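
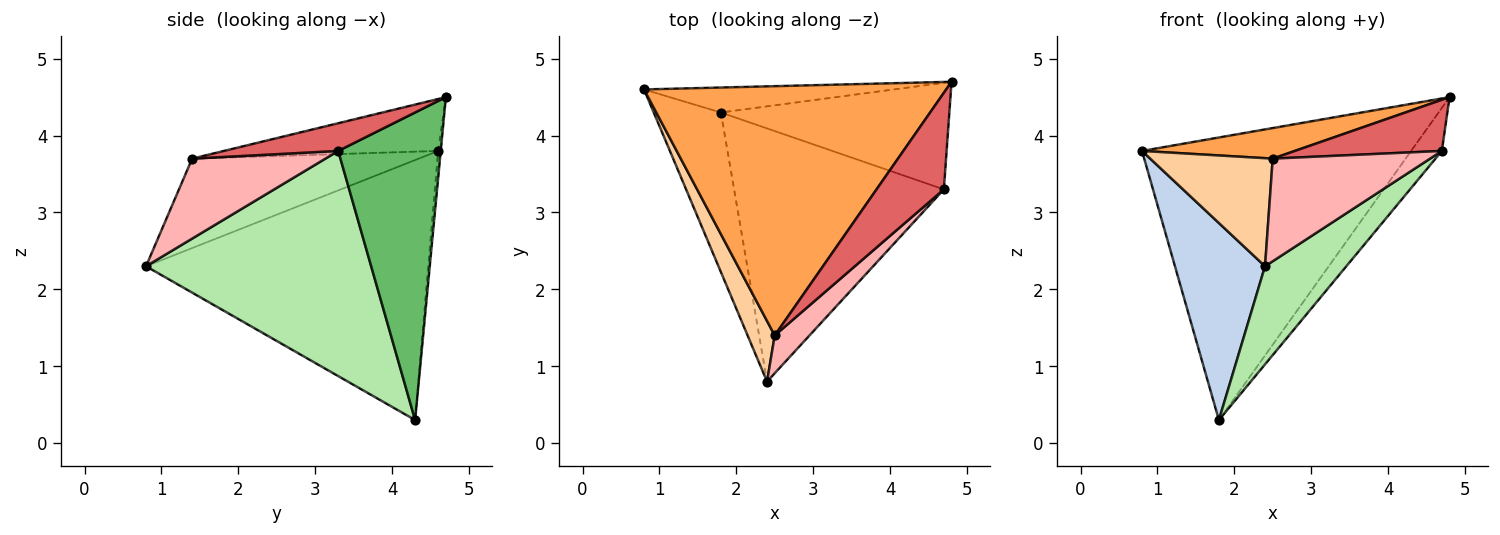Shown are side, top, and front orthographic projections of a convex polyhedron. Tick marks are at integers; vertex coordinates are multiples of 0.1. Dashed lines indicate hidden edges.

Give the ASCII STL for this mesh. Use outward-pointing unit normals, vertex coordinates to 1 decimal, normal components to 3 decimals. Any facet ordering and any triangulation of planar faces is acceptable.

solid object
 facet normal -0.009 0.996 -0.088
  outer loop
   vertex 1.8 4.3 0.3
   vertex 0.8 4.6 3.8
   vertex 4.8 4.7 4.5
  endloop
 endfacet
 facet normal -0.925 -0.295 -0.239
  outer loop
   vertex 1.8 4.3 0.3
   vertex 2.4 0.8 2.3
   vertex 0.8 4.6 3.8
  endloop
 endfacet
 facet normal -0.168 -0.120 0.978
  outer loop
   vertex 2.5 1.4 3.7
   vertex 4.8 4.7 4.5
   vertex 0.8 4.6 3.8
  endloop
 endfacet
 facet normal -0.850 -0.460 0.258
  outer loop
   vertex 2.5 1.4 3.7
   vertex 0.8 4.6 3.8
   vertex 2.4 0.8 2.3
  endloop
 endfacet
 facet normal 0.780 0.234 -0.580
  outer loop
   vertex 4.7 3.3 3.8
   vertex 1.8 4.3 0.3
   vertex 4.8 4.7 4.5
  endloop
 endfacet
 facet normal 0.707 -0.255 -0.659
  outer loop
   vertex 4.7 3.3 3.8
   vertex 2.4 0.8 2.3
   vertex 1.8 4.3 0.3
  endloop
 endfacet
 facet normal 0.342 -0.440 0.831
  outer loop
   vertex 4.7 3.3 3.8
   vertex 4.8 4.7 4.5
   vertex 2.5 1.4 3.7
  endloop
 endfacet
 facet normal 0.622 -0.735 0.270
  outer loop
   vertex 4.7 3.3 3.8
   vertex 2.5 1.4 3.7
   vertex 2.4 0.8 2.3
  endloop
 endfacet
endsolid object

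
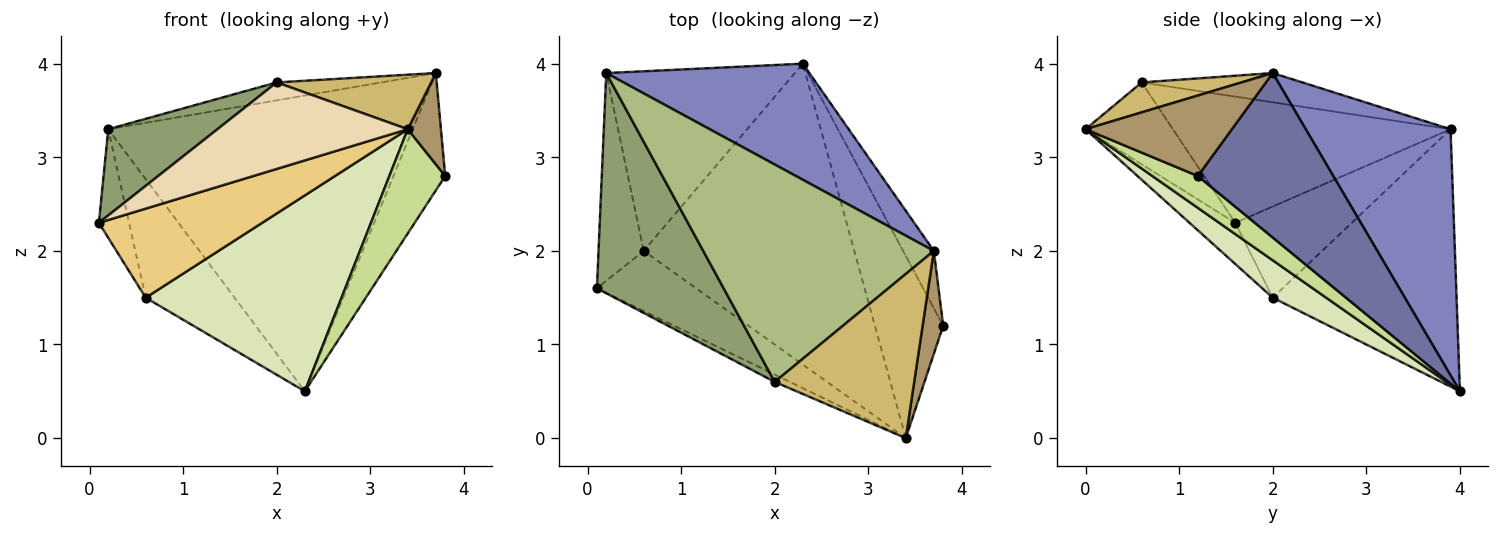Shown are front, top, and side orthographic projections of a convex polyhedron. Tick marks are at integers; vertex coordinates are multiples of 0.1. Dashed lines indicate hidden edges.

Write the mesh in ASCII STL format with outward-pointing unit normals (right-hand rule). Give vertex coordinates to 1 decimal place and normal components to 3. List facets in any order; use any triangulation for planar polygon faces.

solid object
 facet normal 0.920 0.352 -0.172
  outer loop
   vertex 3.7 2.0 3.9
   vertex 3.8 1.2 2.8
   vertex 2.3 4.0 0.5
  endloop
 endfacet
 facet normal 0.405 0.851 0.334
  outer loop
   vertex 0.2 3.9 3.3
   vertex 3.7 2.0 3.9
   vertex 2.3 4.0 0.5
  endloop
 endfacet
 facet normal -0.873 0.226 -0.433
  outer loop
   vertex 0.6 2.0 1.5
   vertex 0.1 1.6 2.3
   vertex 0.2 3.9 3.3
  endloop
 endfacet
 facet normal -0.751 0.363 -0.551
  outer loop
   vertex 0.6 2.0 1.5
   vertex 0.2 3.9 3.3
   vertex 2.3 4.0 0.5
  endloop
 endfacet
 facet normal -0.680 -0.267 0.683
  outer loop
   vertex 2.0 0.6 3.8
   vertex 0.2 3.9 3.3
   vertex 0.1 1.6 2.3
  endloop
 endfacet
 facet normal -0.125 0.081 0.989
  outer loop
   vertex 2.0 0.6 3.8
   vertex 3.7 2.0 3.9
   vertex 0.2 3.9 3.3
  endloop
 endfacet
 facet normal 0.375 -0.460 -0.805
  outer loop
   vertex 3.4 0.0 3.3
   vertex 2.3 4.0 0.5
   vertex 3.8 1.2 2.8
  endloop
 endfacet
 facet normal 0.147 -0.540 -0.829
  outer loop
   vertex 3.4 0.0 3.3
   vertex 0.6 2.0 1.5
   vertex 2.3 4.0 0.5
  endloop
 endfacet
 facet normal 0.946 -0.215 0.242
  outer loop
   vertex 3.4 0.0 3.3
   vertex 3.8 1.2 2.8
   vertex 3.7 2.0 3.9
  endloop
 endfacet
 facet normal 0.200 -0.309 0.930
  outer loop
   vertex 3.4 0.0 3.3
   vertex 3.7 2.0 3.9
   vertex 2.0 0.6 3.8
  endloop
 endfacet
 facet normal -0.226 -0.807 -0.545
  outer loop
   vertex 3.4 0.0 3.3
   vertex 0.1 1.6 2.3
   vertex 0.6 2.0 1.5
  endloop
 endfacet
 facet normal -0.416 -0.906 -0.077
  outer loop
   vertex 3.4 0.0 3.3
   vertex 2.0 0.6 3.8
   vertex 0.1 1.6 2.3
  endloop
 endfacet
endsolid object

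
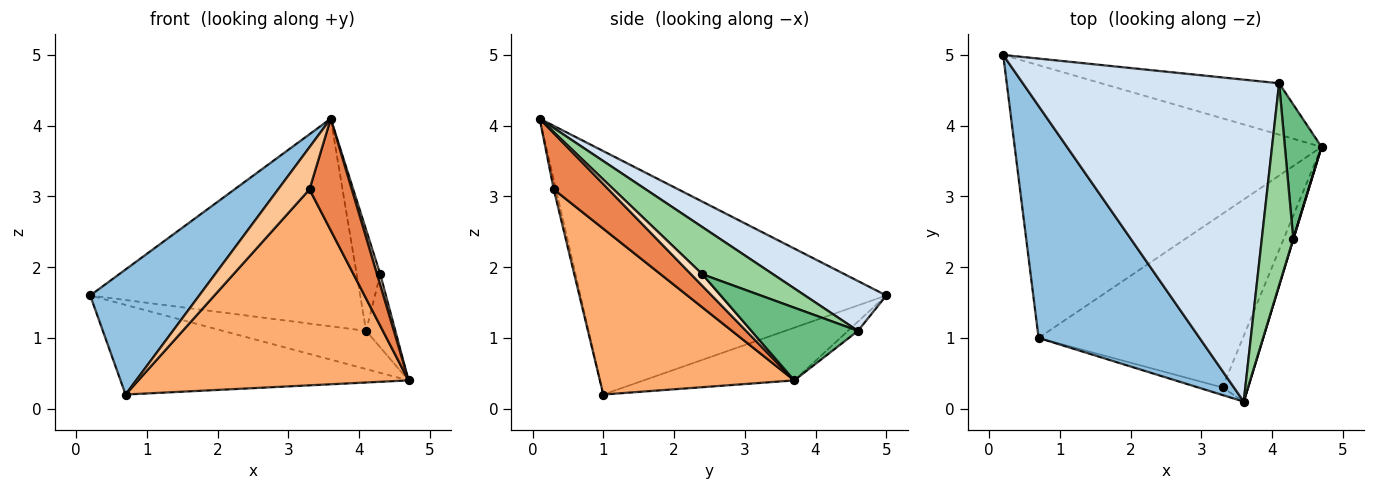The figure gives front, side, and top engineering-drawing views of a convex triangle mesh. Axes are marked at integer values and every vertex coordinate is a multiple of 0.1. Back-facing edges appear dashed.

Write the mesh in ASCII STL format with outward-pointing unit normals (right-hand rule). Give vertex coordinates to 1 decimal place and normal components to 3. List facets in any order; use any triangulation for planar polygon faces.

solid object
 facet normal -0.161 0.308 -0.938
  outer loop
   vertex 0.7 1.0 0.2
   vertex 0.2 5.0 1.6
   vertex 4.7 3.7 0.4
  endloop
 endfacet
 facet normal -0.800 -0.285 0.529
  outer loop
   vertex 0.7 1.0 0.2
   vertex 3.6 0.1 4.1
   vertex 0.2 5.0 1.6
  endloop
 endfacet
 facet normal -0.042 0.596 -0.802
  outer loop
   vertex 4.1 4.6 1.1
   vertex 4.7 3.7 0.4
   vertex 0.2 5.0 1.6
  endloop
 endfacet
 facet normal 0.161 0.535 0.829
  outer loop
   vertex 4.1 4.6 1.1
   vertex 0.2 5.0 1.6
   vertex 3.6 0.1 4.1
  endloop
 endfacet
 facet normal 0.745 -0.575 -0.338
  outer loop
   vertex 3.3 0.3 3.1
   vertex 4.7 3.7 0.4
   vertex 3.6 0.1 4.1
  endloop
 endfacet
 facet normal 0.474 -0.659 -0.584
  outer loop
   vertex 3.3 0.3 3.1
   vertex 0.7 1.0 0.2
   vertex 4.7 3.7 0.4
  endloop
 endfacet
 facet normal -0.068 -0.982 -0.176
  outer loop
   vertex 3.3 0.3 3.1
   vertex 3.6 0.1 4.1
   vertex 0.7 1.0 0.2
  endloop
 endfacet
 facet normal 0.961 -0.277 0.016
  outer loop
   vertex 4.3 2.4 1.9
   vertex 3.6 0.1 4.1
   vertex 4.7 3.7 0.4
  endloop
 endfacet
 facet normal 0.867 0.238 0.437
  outer loop
   vertex 4.3 2.4 1.9
   vertex 4.7 3.7 0.4
   vertex 4.1 4.6 1.1
  endloop
 endfacet
 facet normal 0.802 0.267 0.535
  outer loop
   vertex 4.3 2.4 1.9
   vertex 4.1 4.6 1.1
   vertex 3.6 0.1 4.1
  endloop
 endfacet
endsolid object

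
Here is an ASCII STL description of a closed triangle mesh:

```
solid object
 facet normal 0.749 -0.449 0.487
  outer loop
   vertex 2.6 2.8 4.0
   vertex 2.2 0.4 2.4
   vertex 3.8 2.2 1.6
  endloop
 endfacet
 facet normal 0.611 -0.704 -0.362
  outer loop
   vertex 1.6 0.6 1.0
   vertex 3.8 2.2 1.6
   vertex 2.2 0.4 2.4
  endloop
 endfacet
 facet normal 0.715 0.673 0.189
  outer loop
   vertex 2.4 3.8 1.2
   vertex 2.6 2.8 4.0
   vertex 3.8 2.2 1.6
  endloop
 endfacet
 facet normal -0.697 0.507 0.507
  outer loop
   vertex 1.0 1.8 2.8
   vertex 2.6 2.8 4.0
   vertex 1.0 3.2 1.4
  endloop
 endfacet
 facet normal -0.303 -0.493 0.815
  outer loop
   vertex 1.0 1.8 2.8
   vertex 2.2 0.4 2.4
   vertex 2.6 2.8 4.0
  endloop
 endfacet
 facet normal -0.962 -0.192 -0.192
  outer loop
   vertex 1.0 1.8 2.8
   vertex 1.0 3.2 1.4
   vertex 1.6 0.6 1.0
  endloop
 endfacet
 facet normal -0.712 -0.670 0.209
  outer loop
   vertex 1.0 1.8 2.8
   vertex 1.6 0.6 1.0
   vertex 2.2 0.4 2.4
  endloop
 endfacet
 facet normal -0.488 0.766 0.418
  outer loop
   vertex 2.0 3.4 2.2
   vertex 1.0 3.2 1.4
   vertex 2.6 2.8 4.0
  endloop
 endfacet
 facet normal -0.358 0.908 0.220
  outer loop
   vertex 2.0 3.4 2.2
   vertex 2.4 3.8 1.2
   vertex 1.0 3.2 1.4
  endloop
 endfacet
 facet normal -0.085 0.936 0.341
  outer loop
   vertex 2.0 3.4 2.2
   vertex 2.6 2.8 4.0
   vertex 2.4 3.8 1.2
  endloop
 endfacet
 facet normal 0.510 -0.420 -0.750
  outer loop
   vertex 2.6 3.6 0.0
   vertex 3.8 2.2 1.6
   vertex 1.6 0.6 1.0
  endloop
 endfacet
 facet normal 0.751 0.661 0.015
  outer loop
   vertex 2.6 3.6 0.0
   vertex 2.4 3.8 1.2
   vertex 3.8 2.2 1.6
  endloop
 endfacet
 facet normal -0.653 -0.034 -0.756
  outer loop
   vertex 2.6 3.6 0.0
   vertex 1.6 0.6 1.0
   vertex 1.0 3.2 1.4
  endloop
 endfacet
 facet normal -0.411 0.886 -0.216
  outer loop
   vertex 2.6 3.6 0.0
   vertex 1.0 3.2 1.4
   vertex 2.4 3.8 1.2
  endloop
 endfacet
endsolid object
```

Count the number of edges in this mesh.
21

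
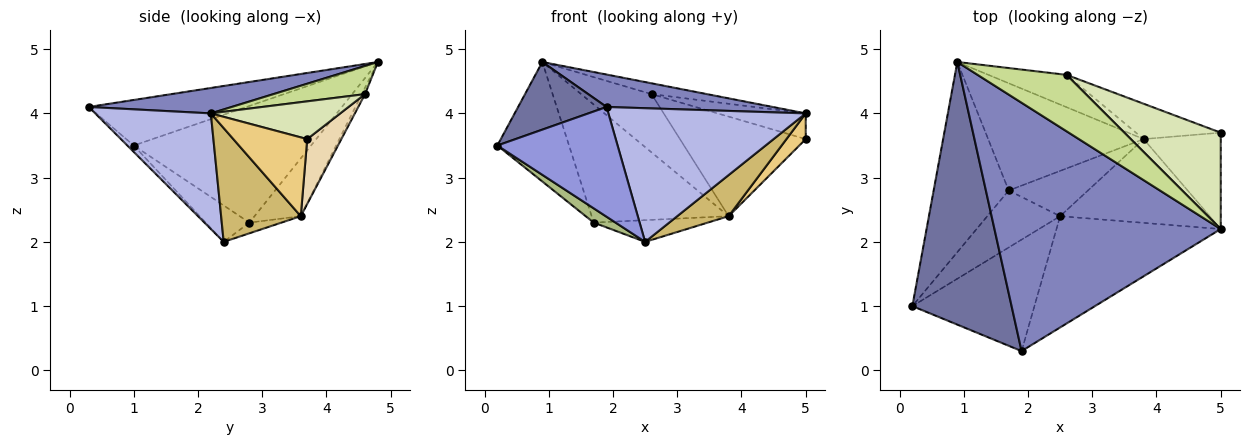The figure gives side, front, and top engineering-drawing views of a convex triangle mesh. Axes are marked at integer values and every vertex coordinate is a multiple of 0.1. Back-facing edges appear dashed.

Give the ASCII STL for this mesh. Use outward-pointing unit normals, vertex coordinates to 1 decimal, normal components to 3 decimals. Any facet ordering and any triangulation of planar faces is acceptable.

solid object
 facet normal -0.406 -0.228 0.885
  outer loop
   vertex 1.9 0.3 4.1
   vertex 0.9 4.8 4.8
   vertex 0.2 1.0 3.5
  endloop
 endfacet
 facet normal 0.111 -0.129 0.985
  outer loop
   vertex 1.9 0.3 4.1
   vertex 5.0 2.2 4.0
   vertex 0.9 4.8 4.8
  endloop
 endfacet
 facet normal -0.037 -0.701 -0.712
  outer loop
   vertex 1.9 0.3 4.1
   vertex 0.2 1.0 3.5
   vertex 2.5 2.4 2.0
  endloop
 endfacet
 facet normal 0.411 -0.701 -0.583
  outer loop
   vertex 1.9 0.3 4.1
   vertex 2.5 2.4 2.0
   vertex 5.0 2.2 4.0
  endloop
 endfacet
 facet normal -0.796 0.322 -0.512
  outer loop
   vertex 1.7 2.8 2.3
   vertex 0.2 1.0 3.5
   vertex 0.9 4.8 4.8
  endloop
 endfacet
 facet normal -0.436 -0.218 -0.873
  outer loop
   vertex 1.7 2.8 2.3
   vertex 2.5 2.4 2.0
   vertex 0.2 1.0 3.5
  endloop
 endfacet
 facet normal 0.297 0.180 0.938
  outer loop
   vertex 2.6 4.6 4.3
   vertex 0.9 4.8 4.8
   vertex 5.0 2.2 4.0
  endloop
 endfacet
 facet normal 0.354 0.241 0.904
  outer loop
   vertex 2.6 4.6 4.3
   vertex 5.0 2.2 4.0
   vertex 5.0 3.7 3.6
  endloop
 endfacet
 facet normal -0.121 0.429 -0.895
  outer loop
   vertex 3.8 3.6 2.4
   vertex 2.5 2.4 2.0
   vertex 1.7 2.8 2.3
  endloop
 endfacet
 facet normal 0.564 -0.364 -0.741
  outer loop
   vertex 3.8 3.6 2.4
   vertex 5.0 2.2 4.0
   vertex 2.5 2.4 2.0
  endloop
 endfacet
 facet normal 0.703 -0.183 -0.687
  outer loop
   vertex 3.8 3.6 2.4
   vertex 5.0 3.7 3.6
   vertex 5.0 2.2 4.0
  endloop
 endfacet
 facet normal 0.248 0.913 -0.324
  outer loop
   vertex 3.8 3.6 2.4
   vertex 2.6 4.6 4.3
   vertex 5.0 3.7 3.6
  endloop
 endfacet
 facet normal -0.243 0.718 -0.652
  outer loop
   vertex 3.8 3.6 2.4
   vertex 1.7 2.8 2.3
   vertex 0.9 4.8 4.8
  endloop
 endfacet
 facet normal -0.040 0.874 -0.485
  outer loop
   vertex 3.8 3.6 2.4
   vertex 0.9 4.8 4.8
   vertex 2.6 4.6 4.3
  endloop
 endfacet
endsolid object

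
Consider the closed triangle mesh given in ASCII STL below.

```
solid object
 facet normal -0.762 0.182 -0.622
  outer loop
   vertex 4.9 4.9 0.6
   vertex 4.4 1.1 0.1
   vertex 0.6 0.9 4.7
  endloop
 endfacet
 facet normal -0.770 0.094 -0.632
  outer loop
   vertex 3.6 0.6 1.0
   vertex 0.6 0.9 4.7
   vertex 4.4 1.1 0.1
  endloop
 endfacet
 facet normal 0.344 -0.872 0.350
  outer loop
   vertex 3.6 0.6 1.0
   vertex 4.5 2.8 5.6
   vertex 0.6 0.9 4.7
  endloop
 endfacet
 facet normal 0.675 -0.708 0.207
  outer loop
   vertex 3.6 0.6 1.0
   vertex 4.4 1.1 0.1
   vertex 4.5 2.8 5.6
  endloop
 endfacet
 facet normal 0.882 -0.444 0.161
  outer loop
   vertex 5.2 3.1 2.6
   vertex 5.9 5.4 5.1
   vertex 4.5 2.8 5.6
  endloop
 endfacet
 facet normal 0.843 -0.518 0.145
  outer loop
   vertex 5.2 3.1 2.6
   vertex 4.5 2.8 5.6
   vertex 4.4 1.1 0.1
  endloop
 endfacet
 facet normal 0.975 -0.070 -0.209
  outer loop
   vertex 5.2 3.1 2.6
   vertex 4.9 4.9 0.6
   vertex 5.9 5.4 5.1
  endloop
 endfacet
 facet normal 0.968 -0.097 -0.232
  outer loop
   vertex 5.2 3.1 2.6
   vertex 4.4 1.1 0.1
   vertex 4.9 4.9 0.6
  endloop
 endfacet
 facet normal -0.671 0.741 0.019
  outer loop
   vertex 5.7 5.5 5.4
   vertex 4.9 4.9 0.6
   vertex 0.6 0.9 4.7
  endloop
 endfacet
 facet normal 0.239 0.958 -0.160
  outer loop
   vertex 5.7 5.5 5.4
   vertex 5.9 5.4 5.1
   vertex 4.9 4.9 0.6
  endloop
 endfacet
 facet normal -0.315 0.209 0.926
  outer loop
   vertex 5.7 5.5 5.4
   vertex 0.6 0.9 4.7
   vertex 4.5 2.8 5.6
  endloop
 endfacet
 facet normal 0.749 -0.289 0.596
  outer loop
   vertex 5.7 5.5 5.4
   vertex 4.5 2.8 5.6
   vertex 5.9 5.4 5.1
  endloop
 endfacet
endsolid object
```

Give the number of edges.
18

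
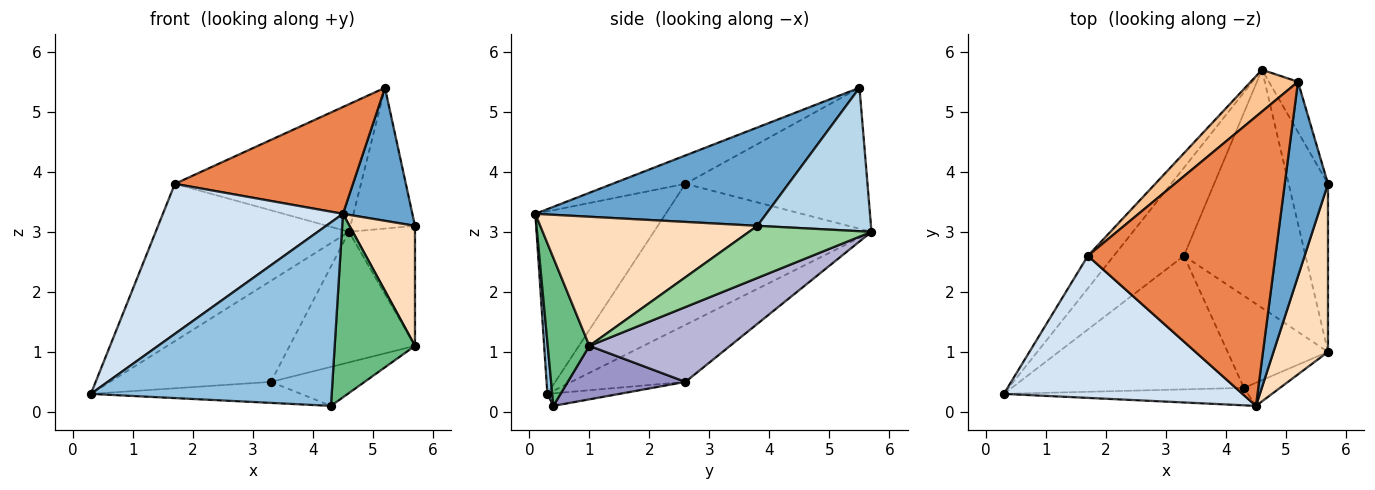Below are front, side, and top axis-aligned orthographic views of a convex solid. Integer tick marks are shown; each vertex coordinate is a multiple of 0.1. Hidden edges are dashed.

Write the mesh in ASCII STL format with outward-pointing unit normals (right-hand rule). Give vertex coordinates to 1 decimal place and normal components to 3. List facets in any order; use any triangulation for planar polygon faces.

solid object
 facet normal 0.883 -0.265 0.388
  outer loop
   vertex 5.2 5.5 5.4
   vertex 4.5 0.1 3.3
   vertex 5.7 3.8 3.1
  endloop
 endfacet
 facet normal 0.020 -0.995 -0.095
  outer loop
   vertex 4.3 0.4 0.1
   vertex 4.5 0.1 3.3
   vertex 0.3 0.3 0.3
  endloop
 endfacet
 facet normal 0.856 0.487 -0.174
  outer loop
   vertex 4.6 5.7 3.0
   vertex 5.2 5.5 5.4
   vertex 5.7 3.8 3.1
  endloop
 endfacet
 facet normal -0.465 -0.643 0.609
  outer loop
   vertex 1.7 2.6 3.8
   vertex 0.3 0.3 0.3
   vertex 4.5 0.1 3.3
  endloop
 endfacet
 facet normal -0.140 -0.343 0.929
  outer loop
   vertex 1.7 2.6 3.8
   vertex 4.5 0.1 3.3
   vertex 5.2 5.5 5.4
  endloop
 endfacet
 facet normal -0.741 0.658 -0.136
  outer loop
   vertex 1.7 2.6 3.8
   vertex 4.6 5.7 3.0
   vertex 0.3 0.3 0.3
  endloop
 endfacet
 facet normal -0.681 0.696 0.228
  outer loop
   vertex 1.7 2.6 3.8
   vertex 5.2 5.5 5.4
   vertex 4.6 5.7 3.0
  endloop
 endfacet
 facet normal 0.888 -0.268 0.375
  outer loop
   vertex 5.7 1.0 1.1
   vertex 5.7 3.8 3.1
   vertex 4.5 0.1 3.3
  endloop
 endfacet
 facet normal 0.458 -0.882 -0.111
  outer loop
   vertex 5.7 1.0 1.1
   vertex 4.5 0.1 3.3
   vertex 4.3 0.4 0.1
  endloop
 endfacet
 facet normal 0.733 0.395 -0.553
  outer loop
   vertex 5.7 1.0 1.1
   vertex 4.6 5.7 3.0
   vertex 5.7 3.8 3.1
  endloop
 endfacet
 facet normal -0.053 0.155 -0.986
  outer loop
   vertex 3.3 2.6 0.5
   vertex 4.3 0.4 0.1
   vertex 0.3 0.3 0.3
  endloop
 endfacet
 facet normal -0.471 0.665 -0.580
  outer loop
   vertex 3.3 2.6 0.5
   vertex 0.3 0.3 0.3
   vertex 4.6 5.7 3.0
  endloop
 endfacet
 facet normal 0.440 0.350 -0.827
  outer loop
   vertex 3.3 2.6 0.5
   vertex 5.7 1.0 1.1
   vertex 4.3 0.4 0.1
  endloop
 endfacet
 facet normal 0.475 0.423 -0.772
  outer loop
   vertex 3.3 2.6 0.5
   vertex 4.6 5.7 3.0
   vertex 5.7 1.0 1.1
  endloop
 endfacet
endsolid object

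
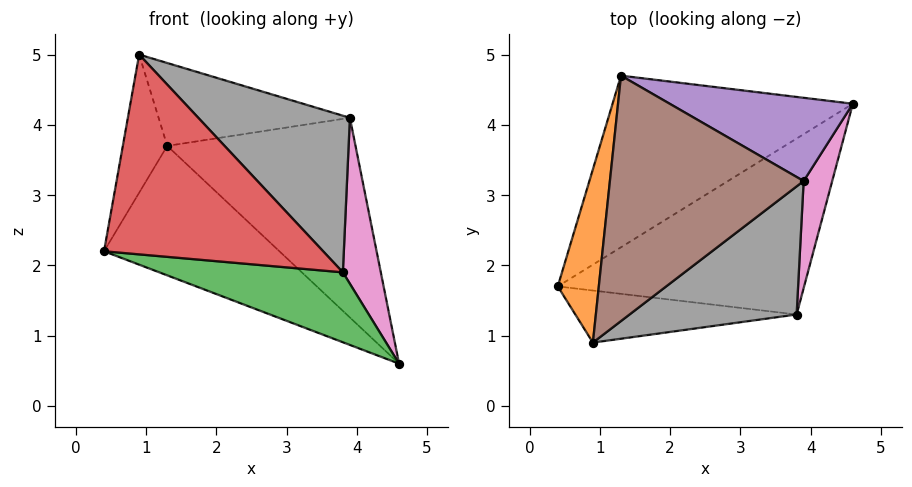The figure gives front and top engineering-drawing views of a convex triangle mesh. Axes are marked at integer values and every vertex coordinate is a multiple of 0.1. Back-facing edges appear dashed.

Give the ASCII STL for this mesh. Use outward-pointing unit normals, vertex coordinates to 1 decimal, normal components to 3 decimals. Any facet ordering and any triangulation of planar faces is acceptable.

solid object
 facet normal -0.561 0.499 -0.661
  outer loop
   vertex 1.3 4.7 3.7
   vertex 4.6 4.3 0.6
   vertex 0.4 1.7 2.2
  endloop
 endfacet
 facet normal -0.959 0.177 0.222
  outer loop
   vertex 0.9 0.9 5.0
   vertex 1.3 4.7 3.7
   vertex 0.4 1.7 2.2
  endloop
 endfacet
 facet normal -0.124 -0.366 -0.922
  outer loop
   vertex 3.8 1.3 1.9
   vertex 0.4 1.7 2.2
   vertex 4.6 4.3 0.6
  endloop
 endfacet
 facet normal -0.135 -0.959 -0.250
  outer loop
   vertex 3.8 1.3 1.9
   vertex 0.9 0.9 5.0
   vertex 0.4 1.7 2.2
  endloop
 endfacet
 facet normal 0.428 0.834 0.348
  outer loop
   vertex 3.9 3.2 4.1
   vertex 4.6 4.3 0.6
   vertex 1.3 4.7 3.7
  endloop
 endfacet
 facet normal 0.039 0.320 0.947
  outer loop
   vertex 3.9 3.2 4.1
   vertex 1.3 4.7 3.7
   vertex 0.9 0.9 5.0
  endloop
 endfacet
 facet normal 0.971 -0.202 0.131
  outer loop
   vertex 3.9 3.2 4.1
   vertex 3.8 1.3 1.9
   vertex 4.6 4.3 0.6
  endloop
 endfacet
 facet normal 0.617 -0.609 0.498
  outer loop
   vertex 3.9 3.2 4.1
   vertex 0.9 0.9 5.0
   vertex 3.8 1.3 1.9
  endloop
 endfacet
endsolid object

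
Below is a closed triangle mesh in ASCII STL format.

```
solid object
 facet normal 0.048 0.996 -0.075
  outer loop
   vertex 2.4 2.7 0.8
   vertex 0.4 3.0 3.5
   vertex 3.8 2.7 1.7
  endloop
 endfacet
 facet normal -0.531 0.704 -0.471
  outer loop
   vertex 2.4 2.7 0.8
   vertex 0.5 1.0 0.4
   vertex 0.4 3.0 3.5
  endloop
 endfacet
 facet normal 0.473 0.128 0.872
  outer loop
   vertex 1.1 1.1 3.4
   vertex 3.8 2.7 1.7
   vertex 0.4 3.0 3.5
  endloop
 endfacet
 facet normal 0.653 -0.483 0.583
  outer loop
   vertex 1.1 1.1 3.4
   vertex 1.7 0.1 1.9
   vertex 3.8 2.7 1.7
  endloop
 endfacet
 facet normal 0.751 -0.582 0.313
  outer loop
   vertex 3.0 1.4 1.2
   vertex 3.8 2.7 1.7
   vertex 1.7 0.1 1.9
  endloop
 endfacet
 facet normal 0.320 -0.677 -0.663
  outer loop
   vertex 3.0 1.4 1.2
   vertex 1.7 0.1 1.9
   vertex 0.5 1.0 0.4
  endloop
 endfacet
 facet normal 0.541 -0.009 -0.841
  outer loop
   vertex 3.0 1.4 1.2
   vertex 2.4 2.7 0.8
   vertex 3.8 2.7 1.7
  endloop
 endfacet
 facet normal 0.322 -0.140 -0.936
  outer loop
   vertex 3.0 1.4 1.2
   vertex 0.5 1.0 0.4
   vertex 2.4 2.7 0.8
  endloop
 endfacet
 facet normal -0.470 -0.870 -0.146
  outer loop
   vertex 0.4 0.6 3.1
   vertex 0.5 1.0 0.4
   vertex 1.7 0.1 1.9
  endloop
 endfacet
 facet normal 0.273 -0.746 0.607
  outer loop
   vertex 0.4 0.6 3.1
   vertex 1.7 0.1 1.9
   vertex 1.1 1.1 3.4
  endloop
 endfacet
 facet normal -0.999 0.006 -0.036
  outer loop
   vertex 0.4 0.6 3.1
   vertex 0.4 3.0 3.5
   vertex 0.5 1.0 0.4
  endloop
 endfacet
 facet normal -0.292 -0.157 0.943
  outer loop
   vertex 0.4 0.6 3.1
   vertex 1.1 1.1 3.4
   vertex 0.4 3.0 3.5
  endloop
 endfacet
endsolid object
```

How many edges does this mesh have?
18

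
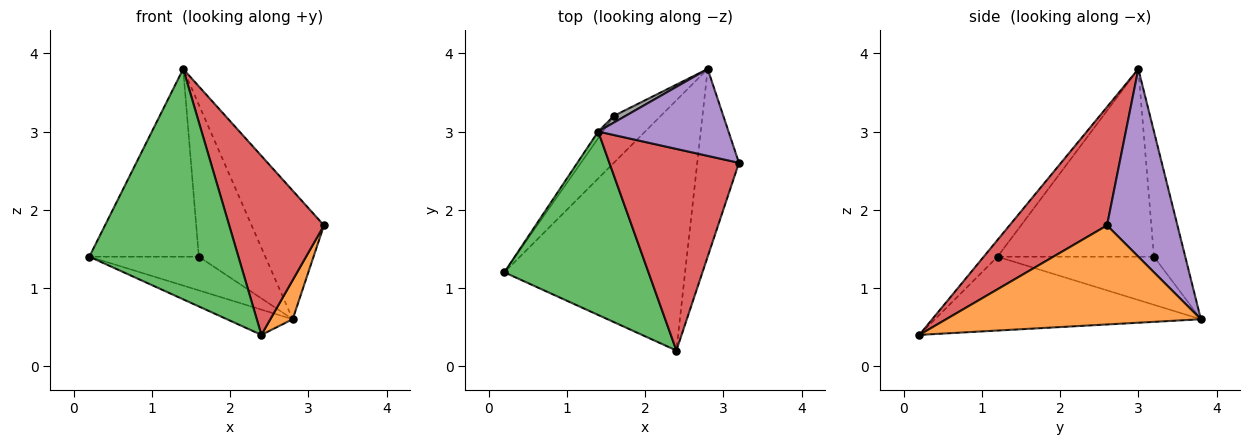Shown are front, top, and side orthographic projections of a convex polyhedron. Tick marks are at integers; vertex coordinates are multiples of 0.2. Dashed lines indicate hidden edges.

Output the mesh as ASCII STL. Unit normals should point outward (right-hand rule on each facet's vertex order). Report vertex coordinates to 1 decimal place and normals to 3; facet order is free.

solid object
 facet normal -0.377 0.093 -0.922
  outer loop
   vertex 2.8 3.8 0.6
   vertex 2.4 0.2 0.4
   vertex 0.2 1.2 1.4
  endloop
 endfacet
 facet normal 0.919 -0.081 -0.387
  outer loop
   vertex 2.8 3.8 0.6
   vertex 3.2 2.6 1.8
   vertex 2.4 0.2 0.4
  endloop
 endfacet
 facet normal -0.072 -0.780 0.621
  outer loop
   vertex 1.4 3.0 3.8
   vertex 0.2 1.2 1.4
   vertex 2.4 0.2 0.4
  endloop
 endfacet
 facet normal 0.564 -0.548 0.617
  outer loop
   vertex 1.4 3.0 3.8
   vertex 2.4 0.2 0.4
   vertex 3.2 2.6 1.8
  endloop
 endfacet
 facet normal 0.628 0.645 0.436
  outer loop
   vertex 1.4 3.0 3.8
   vertex 3.2 2.6 1.8
   vertex 2.8 3.8 0.6
  endloop
 endfacet
 facet normal -0.640 0.448 -0.624
  outer loop
   vertex 1.6 3.2 1.4
   vertex 2.8 3.8 0.6
   vertex 0.2 1.2 1.4
  endloop
 endfacet
 facet normal -0.819 0.573 -0.020
  outer loop
   vertex 1.6 3.2 1.4
   vertex 0.2 1.2 1.4
   vertex 1.4 3.0 3.8
  endloop
 endfacet
 facet normal -0.425 0.904 0.040
  outer loop
   vertex 1.6 3.2 1.4
   vertex 1.4 3.0 3.8
   vertex 2.8 3.8 0.6
  endloop
 endfacet
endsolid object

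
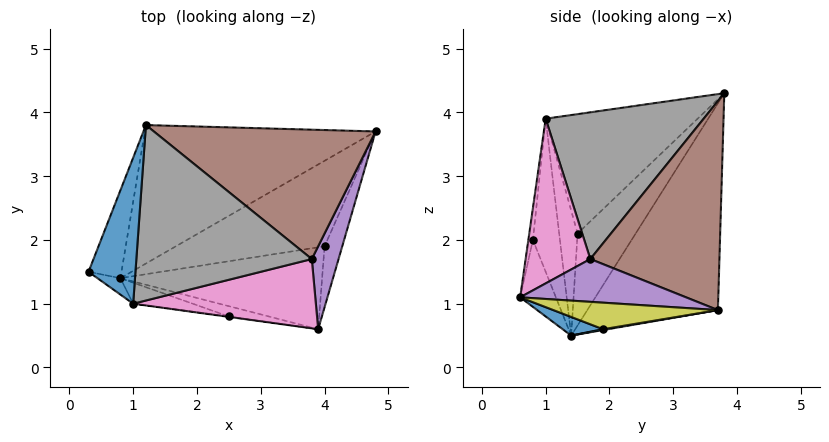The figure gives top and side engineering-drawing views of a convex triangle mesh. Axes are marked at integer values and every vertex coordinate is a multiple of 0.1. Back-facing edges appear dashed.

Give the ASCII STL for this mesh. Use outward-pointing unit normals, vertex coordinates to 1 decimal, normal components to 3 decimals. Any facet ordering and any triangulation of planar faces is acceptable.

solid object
 facet normal -0.931 0.014 0.366
  outer loop
   vertex 1.0 1.0 3.9
   vertex 1.2 3.8 4.3
   vertex 0.3 1.5 2.1
  endloop
 endfacet
 facet normal -0.774 0.569 -0.278
  outer loop
   vertex 0.8 1.4 0.5
   vertex 0.3 1.5 2.1
   vertex 1.2 3.8 4.3
  endloop
 endfacet
 facet normal -0.409 0.790 -0.456
  outer loop
   vertex 0.8 1.4 0.5
   vertex 1.2 3.8 4.3
   vertex 4.8 3.7 0.9
  endloop
 endfacet
 facet normal -0.435 -0.897 -0.080
  outer loop
   vertex 0.8 1.4 0.5
   vertex 1.0 1.0 3.9
   vertex 0.3 1.5 2.1
  endloop
 endfacet
 facet normal 0.830 -0.207 0.518
  outer loop
   vertex 3.8 1.7 1.7
   vertex 3.9 0.6 1.1
   vertex 4.8 3.7 0.9
  endloop
 endfacet
 facet normal 0.685 -0.052 0.727
  outer loop
   vertex 3.8 1.7 1.7
   vertex 4.8 3.7 0.9
   vertex 1.2 3.8 4.3
  endloop
 endfacet
 facet normal 0.633 -0.325 0.702
  outer loop
   vertex 3.8 1.7 1.7
   vertex 1.0 1.0 3.9
   vertex 3.9 0.6 1.1
  endloop
 endfacet
 facet normal 0.634 -0.154 0.758
  outer loop
   vertex 3.8 1.7 1.7
   vertex 1.2 3.8 4.3
   vertex 1.0 1.0 3.9
  endloop
 endfacet
 facet normal 0.802 -0.267 -0.535
  outer loop
   vertex 4.0 1.9 0.6
   vertex 4.8 3.7 0.9
   vertex 3.9 0.6 1.1
  endloop
 endfacet
 facet normal 0.006 0.162 -0.987
  outer loop
   vertex 4.0 1.9 0.6
   vertex 0.8 1.4 0.5
   vertex 4.8 3.7 0.9
  endloop
 endfacet
 facet normal 0.086 -0.363 -0.928
  outer loop
   vertex 4.0 1.9 0.6
   vertex 3.9 0.6 1.1
   vertex 0.8 1.4 0.5
  endloop
 endfacet
 facet normal -0.151 -0.988 -0.015
  outer loop
   vertex 2.5 0.8 2.0
   vertex 3.9 0.6 1.1
   vertex 1.0 1.0 3.9
  endloop
 endfacet
 facet normal -0.223 -0.966 -0.133
  outer loop
   vertex 2.5 0.8 2.0
   vertex 0.8 1.4 0.5
   vertex 3.9 0.6 1.1
  endloop
 endfacet
 facet normal -0.253 -0.962 -0.098
  outer loop
   vertex 2.5 0.8 2.0
   vertex 1.0 1.0 3.9
   vertex 0.8 1.4 0.5
  endloop
 endfacet
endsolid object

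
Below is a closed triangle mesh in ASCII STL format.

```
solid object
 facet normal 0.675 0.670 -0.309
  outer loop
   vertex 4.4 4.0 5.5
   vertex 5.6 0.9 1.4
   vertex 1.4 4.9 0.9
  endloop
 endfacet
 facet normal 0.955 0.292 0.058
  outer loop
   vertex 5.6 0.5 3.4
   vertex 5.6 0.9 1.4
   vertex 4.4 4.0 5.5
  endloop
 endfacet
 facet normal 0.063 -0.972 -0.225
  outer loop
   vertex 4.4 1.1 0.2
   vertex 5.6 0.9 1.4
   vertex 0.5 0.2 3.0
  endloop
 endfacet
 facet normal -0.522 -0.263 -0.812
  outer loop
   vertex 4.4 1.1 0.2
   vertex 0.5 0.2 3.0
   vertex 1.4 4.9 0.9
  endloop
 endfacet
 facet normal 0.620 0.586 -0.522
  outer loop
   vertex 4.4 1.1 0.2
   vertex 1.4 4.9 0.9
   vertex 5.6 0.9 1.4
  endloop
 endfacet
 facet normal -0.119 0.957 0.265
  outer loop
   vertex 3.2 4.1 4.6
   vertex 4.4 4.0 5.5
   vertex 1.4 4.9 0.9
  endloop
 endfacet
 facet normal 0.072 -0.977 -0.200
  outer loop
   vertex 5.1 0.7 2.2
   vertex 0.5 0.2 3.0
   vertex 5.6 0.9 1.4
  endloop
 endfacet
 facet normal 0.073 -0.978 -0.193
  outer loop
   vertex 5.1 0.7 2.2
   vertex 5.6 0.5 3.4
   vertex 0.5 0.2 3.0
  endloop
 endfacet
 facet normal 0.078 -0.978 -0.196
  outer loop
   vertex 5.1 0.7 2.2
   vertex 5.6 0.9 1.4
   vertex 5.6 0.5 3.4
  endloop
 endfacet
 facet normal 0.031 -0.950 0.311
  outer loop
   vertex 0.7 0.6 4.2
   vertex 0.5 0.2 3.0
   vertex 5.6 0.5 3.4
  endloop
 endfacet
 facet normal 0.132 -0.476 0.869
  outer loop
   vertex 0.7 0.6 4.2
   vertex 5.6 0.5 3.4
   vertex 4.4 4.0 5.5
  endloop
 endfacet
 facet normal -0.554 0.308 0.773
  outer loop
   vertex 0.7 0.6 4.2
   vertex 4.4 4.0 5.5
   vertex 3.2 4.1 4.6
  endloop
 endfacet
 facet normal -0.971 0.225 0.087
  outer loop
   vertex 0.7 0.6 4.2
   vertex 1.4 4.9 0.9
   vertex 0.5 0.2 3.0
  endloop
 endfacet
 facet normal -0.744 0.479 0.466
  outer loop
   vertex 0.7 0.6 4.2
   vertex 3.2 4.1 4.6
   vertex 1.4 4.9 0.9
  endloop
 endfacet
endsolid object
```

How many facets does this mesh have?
14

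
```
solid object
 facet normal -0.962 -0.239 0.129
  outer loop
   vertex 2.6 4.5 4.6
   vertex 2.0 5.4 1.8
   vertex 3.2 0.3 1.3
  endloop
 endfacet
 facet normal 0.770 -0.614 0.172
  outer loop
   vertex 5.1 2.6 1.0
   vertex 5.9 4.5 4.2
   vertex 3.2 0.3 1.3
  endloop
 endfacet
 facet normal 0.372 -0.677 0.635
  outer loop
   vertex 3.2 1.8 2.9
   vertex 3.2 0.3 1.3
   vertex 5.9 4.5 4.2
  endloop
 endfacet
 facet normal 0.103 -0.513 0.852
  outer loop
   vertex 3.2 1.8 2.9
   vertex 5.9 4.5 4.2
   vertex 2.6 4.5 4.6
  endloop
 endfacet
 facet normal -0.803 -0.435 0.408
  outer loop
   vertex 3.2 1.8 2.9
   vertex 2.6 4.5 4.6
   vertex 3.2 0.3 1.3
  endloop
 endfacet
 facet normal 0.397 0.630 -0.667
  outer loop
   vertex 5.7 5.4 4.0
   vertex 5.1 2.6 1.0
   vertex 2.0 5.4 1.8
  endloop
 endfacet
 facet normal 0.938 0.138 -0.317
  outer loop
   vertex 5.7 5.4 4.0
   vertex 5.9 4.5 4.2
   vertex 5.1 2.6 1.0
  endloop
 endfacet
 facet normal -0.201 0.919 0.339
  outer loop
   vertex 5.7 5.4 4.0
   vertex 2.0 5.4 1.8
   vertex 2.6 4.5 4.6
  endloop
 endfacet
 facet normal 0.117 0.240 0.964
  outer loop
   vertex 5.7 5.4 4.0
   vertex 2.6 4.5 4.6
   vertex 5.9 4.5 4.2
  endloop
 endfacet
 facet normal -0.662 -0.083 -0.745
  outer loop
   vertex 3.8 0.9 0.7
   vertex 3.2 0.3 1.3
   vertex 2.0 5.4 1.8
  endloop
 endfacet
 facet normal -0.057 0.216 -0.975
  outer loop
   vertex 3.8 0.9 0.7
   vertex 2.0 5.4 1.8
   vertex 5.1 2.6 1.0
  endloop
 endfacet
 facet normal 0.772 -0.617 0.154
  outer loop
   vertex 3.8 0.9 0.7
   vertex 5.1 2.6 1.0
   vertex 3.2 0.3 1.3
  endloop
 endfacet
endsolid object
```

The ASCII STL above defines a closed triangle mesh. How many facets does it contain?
12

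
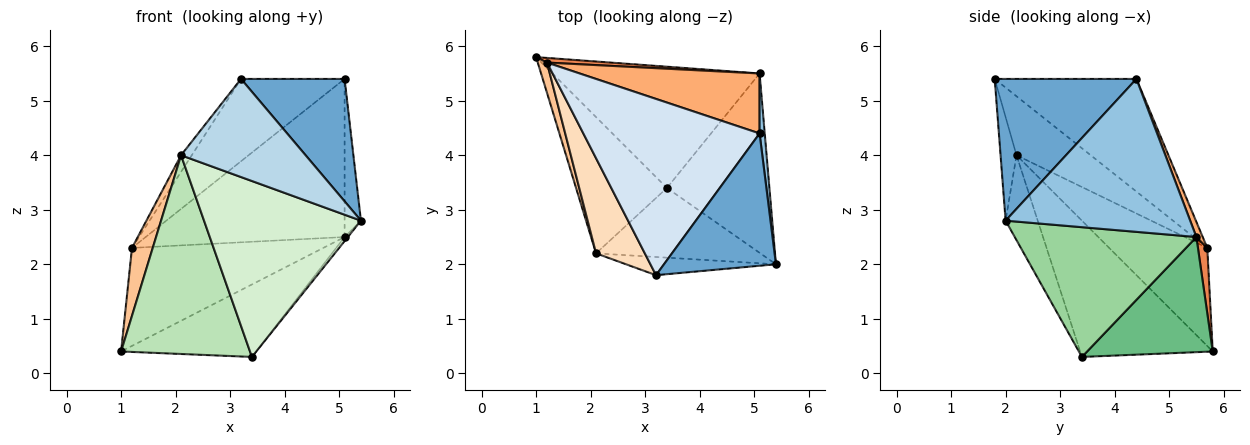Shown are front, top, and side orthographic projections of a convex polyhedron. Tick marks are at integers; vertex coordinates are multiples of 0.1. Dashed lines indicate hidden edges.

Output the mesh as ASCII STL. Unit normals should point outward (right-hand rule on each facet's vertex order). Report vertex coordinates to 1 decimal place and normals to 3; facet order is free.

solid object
 facet normal 0.681 -0.497 0.538
  outer loop
   vertex 3.2 1.8 5.4
   vertex 5.4 2.0 2.8
   vertex 5.1 4.4 5.4
  endloop
 endfacet
 facet normal 0.996 0.088 0.033
  outer loop
   vertex 5.1 5.5 2.5
   vertex 5.1 4.4 5.4
   vertex 5.4 2.0 2.8
  endloop
 endfacet
 facet normal -0.125 -0.976 -0.181
  outer loop
   vertex 2.1 2.2 4.0
   vertex 5.4 2.0 2.8
   vertex 3.2 1.8 5.4
  endloop
 endfacet
 facet normal -0.501 0.366 0.784
  outer loop
   vertex 1.2 5.7 2.3
   vertex 3.2 1.8 5.4
   vertex 5.1 4.4 5.4
  endloop
 endfacet
 facet normal 0.049 0.998 0.047
  outer loop
   vertex 1.2 5.7 2.3
   vertex 5.1 5.5 2.5
   vertex 1.0 5.8 0.4
  endloop
 endfacet
 facet normal 0.030 0.935 0.354
  outer loop
   vertex 1.2 5.7 2.3
   vertex 5.1 4.4 5.4
   vertex 5.1 5.5 2.5
  endloop
 endfacet
 facet normal -0.974 -0.206 0.092
  outer loop
   vertex 1.2 5.7 2.3
   vertex 1.0 5.8 0.4
   vertex 2.1 2.2 4.0
  endloop
 endfacet
 facet normal -0.766 0.111 0.633
  outer loop
   vertex 1.2 5.7 2.3
   vertex 2.1 2.2 4.0
   vertex 3.2 1.8 5.4
  endloop
 endfacet
 facet normal 0.431 0.463 -0.775
  outer loop
   vertex 3.4 3.4 0.3
   vertex 1.0 5.8 0.4
   vertex 5.1 5.5 2.5
  endloop
 endfacet
 facet normal 0.785 0.014 -0.620
  outer loop
   vertex 3.4 3.4 0.3
   vertex 5.1 5.5 2.5
   vertex 5.4 2.0 2.8
  endloop
 endfacet
 facet normal -0.647 -0.629 -0.431
  outer loop
   vertex 3.4 3.4 0.3
   vertex 2.1 2.2 4.0
   vertex 1.0 5.8 0.4
  endloop
 endfacet
 facet normal -0.187 -0.913 -0.362
  outer loop
   vertex 3.4 3.4 0.3
   vertex 5.4 2.0 2.8
   vertex 2.1 2.2 4.0
  endloop
 endfacet
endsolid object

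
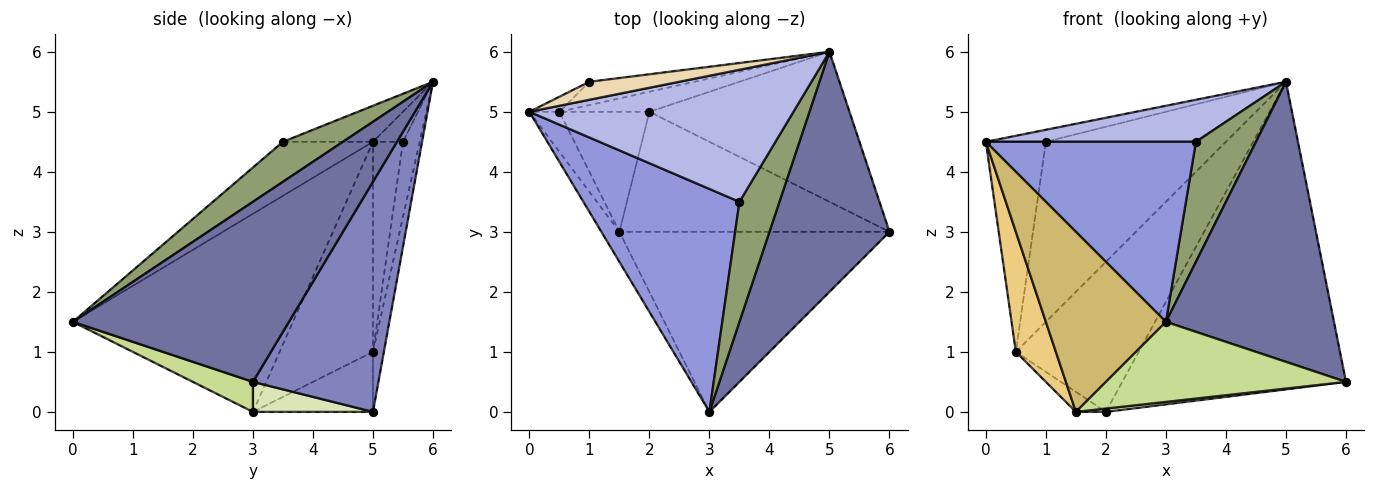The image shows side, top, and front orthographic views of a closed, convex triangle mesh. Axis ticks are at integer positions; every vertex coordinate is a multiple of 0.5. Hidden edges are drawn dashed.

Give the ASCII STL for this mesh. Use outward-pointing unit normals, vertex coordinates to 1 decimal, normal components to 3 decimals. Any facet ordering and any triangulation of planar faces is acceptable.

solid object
 facet normal 0.699 -0.543 0.466
  outer loop
   vertex 5.0 6.0 5.5
   vertex 3.0 0.0 1.5
   vertex 6.0 3.0 0.5
  endloop
 endfacet
 facet normal 0.450 0.803 -0.391
  outer loop
   vertex 2.0 5.0 0.0
   vertex 5.0 6.0 5.5
   vertex 6.0 3.0 0.5
  endloop
 endfacet
 facet normal -0.260 -0.607 0.751
  outer loop
   vertex 3.5 3.5 4.5
   vertex 0.0 5.0 4.5
   vertex 3.0 0.0 1.5
  endloop
 endfacet
 facet normal -0.129 -0.301 0.945
  outer loop
   vertex 3.5 3.5 4.5
   vertex 5.0 6.0 5.5
   vertex 0.0 5.0 4.5
  endloop
 endfacet
 facet normal 0.577 -0.577 0.577
  outer loop
   vertex 3.5 3.5 4.5
   vertex 3.0 0.0 1.5
   vertex 5.0 6.0 5.5
  endloop
 endfacet
 facet normal -0.088 0.987 -0.132
  outer loop
   vertex 0.5 5.0 1.0
   vertex 5.0 6.0 5.5
   vertex 2.0 5.0 0.0
  endloop
 endfacet
 facet normal 0.101 -0.404 -0.909
  outer loop
   vertex 1.5 3.0 0.0
   vertex 6.0 3.0 0.5
   vertex 3.0 0.0 1.5
  endloop
 endfacet
 facet normal 0.110 -0.028 -0.994
  outer loop
   vertex 1.5 3.0 0.0
   vertex 2.0 5.0 0.0
   vertex 6.0 3.0 0.5
  endloop
 endfacet
 facet normal -0.549 0.137 -0.824
  outer loop
   vertex 1.5 3.0 0.0
   vertex 0.5 5.0 1.0
   vertex 2.0 5.0 0.0
  endloop
 endfacet
 facet normal -0.875 -0.477 -0.080
  outer loop
   vertex 1.5 3.0 0.0
   vertex 3.0 0.0 1.5
   vertex 0.0 5.0 4.5
  endloop
 endfacet
 facet normal -0.911 -0.391 -0.130
  outer loop
   vertex 1.5 3.0 0.0
   vertex 0.0 5.0 4.5
   vertex 0.5 5.0 1.0
  endloop
 endfacet
 facet normal -0.267 0.535 0.802
  outer loop
   vertex 1.0 5.5 4.5
   vertex 0.0 5.0 4.5
   vertex 5.0 6.0 5.5
  endloop
 endfacet
 facet normal -0.446 0.893 -0.064
  outer loop
   vertex 1.0 5.5 4.5
   vertex 0.5 5.0 1.0
   vertex 0.0 5.0 4.5
  endloop
 endfacet
 facet normal -0.091 0.988 -0.128
  outer loop
   vertex 1.0 5.5 4.5
   vertex 5.0 6.0 5.5
   vertex 0.5 5.0 1.0
  endloop
 endfacet
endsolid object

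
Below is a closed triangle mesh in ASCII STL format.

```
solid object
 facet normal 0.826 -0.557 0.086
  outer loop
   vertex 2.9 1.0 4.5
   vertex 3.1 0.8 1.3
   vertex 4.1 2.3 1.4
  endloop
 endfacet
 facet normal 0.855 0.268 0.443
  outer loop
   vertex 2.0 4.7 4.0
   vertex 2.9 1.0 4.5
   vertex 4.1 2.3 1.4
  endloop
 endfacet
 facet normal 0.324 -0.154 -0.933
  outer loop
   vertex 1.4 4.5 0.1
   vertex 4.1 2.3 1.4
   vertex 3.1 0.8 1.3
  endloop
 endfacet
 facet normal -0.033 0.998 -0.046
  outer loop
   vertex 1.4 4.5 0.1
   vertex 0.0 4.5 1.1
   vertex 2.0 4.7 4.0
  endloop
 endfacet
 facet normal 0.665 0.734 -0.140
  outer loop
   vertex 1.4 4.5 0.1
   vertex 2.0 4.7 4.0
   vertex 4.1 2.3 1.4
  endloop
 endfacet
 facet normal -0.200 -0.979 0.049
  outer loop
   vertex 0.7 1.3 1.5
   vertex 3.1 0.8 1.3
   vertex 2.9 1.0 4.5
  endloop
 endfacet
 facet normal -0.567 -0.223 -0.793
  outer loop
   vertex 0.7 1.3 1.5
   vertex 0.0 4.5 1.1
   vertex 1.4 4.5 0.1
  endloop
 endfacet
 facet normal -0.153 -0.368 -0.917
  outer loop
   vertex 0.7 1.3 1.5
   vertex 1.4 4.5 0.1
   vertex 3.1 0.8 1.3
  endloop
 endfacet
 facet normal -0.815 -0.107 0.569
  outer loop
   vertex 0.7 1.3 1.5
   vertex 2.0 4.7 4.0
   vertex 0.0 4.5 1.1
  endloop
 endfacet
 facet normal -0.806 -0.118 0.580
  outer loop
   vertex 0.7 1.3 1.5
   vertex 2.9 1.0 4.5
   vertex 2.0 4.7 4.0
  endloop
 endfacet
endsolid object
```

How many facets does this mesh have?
10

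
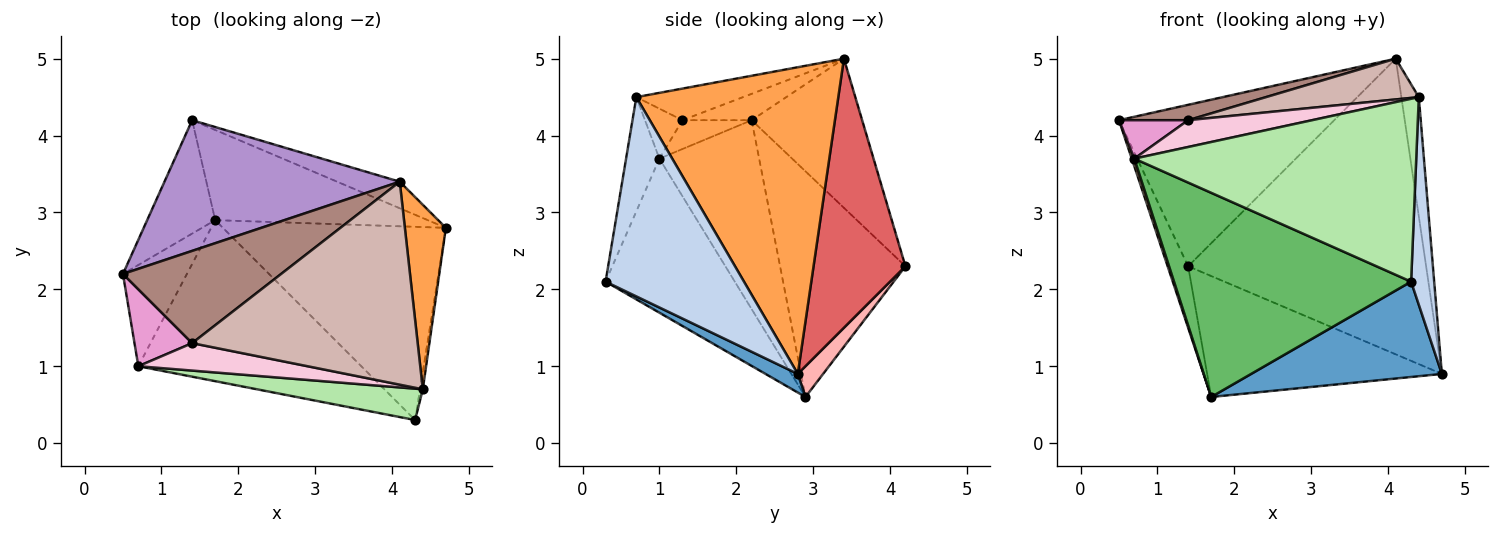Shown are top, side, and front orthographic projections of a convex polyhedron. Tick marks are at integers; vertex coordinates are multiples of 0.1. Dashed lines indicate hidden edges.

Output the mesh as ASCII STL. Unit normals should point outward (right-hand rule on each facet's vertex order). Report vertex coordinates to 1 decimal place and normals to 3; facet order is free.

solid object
 facet normal 0.075 -0.441 -0.894
  outer loop
   vertex 1.7 2.9 0.6
   vertex 4.7 2.8 0.9
   vertex 4.3 0.3 2.1
  endloop
 endfacet
 facet normal 0.986 -0.164 -0.014
  outer loop
   vertex 4.4 0.7 4.5
   vertex 4.3 0.3 2.1
   vertex 4.7 2.8 0.9
  endloop
 endfacet
 facet normal 0.988 0.085 0.132
  outer loop
   vertex 4.4 0.7 4.5
   vertex 4.7 2.8 0.9
   vertex 4.1 3.4 5.0
  endloop
 endfacet
 facet normal -0.947 -0.024 -0.320
  outer loop
   vertex 0.7 1.0 3.7
   vertex 0.5 2.2 4.2
   vertex 1.7 2.9 0.6
  endloop
 endfacet
 facet normal -0.393 -0.722 -0.569
  outer loop
   vertex 0.7 1.0 3.7
   vertex 1.7 2.9 0.6
   vertex 4.3 0.3 2.1
  endloop
 endfacet
 facet normal -0.116 -0.979 0.168
  outer loop
   vertex 0.7 1.0 3.7
   vertex 4.3 0.3 2.1
   vertex 4.4 0.7 4.5
  endloop
 endfacet
 facet normal 0.359 0.930 -0.084
  outer loop
   vertex 1.4 4.2 2.3
   vertex 4.1 3.4 5.0
   vertex 4.7 2.8 0.9
  endloop
 endfacet
 facet normal 0.086 0.799 -0.596
  outer loop
   vertex 1.4 4.2 2.3
   vertex 4.7 2.8 0.9
   vertex 1.7 2.9 0.6
  endloop
 endfacet
 facet normal -0.371 0.722 0.584
  outer loop
   vertex 1.4 4.2 2.3
   vertex 0.5 2.2 4.2
   vertex 4.1 3.4 5.0
  endloop
 endfacet
 facet normal -0.946 0.155 -0.285
  outer loop
   vertex 1.4 4.2 2.3
   vertex 1.7 2.9 0.6
   vertex 0.5 2.2 4.2
  endloop
 endfacet
 facet normal -0.162 -0.162 0.973
  outer loop
   vertex 1.4 1.3 4.2
   vertex 4.1 3.4 5.0
   vertex 0.5 2.2 4.2
  endloop
 endfacet
 facet normal -0.136 -0.195 0.971
  outer loop
   vertex 1.4 1.3 4.2
   vertex 4.4 0.7 4.5
   vertex 4.1 3.4 5.0
  endloop
 endfacet
 facet normal -0.408 -0.408 0.816
  outer loop
   vertex 1.4 1.3 4.2
   vertex 0.5 2.2 4.2
   vertex 0.7 1.0 3.7
  endloop
 endfacet
 facet normal -0.207 -0.684 0.700
  outer loop
   vertex 1.4 1.3 4.2
   vertex 0.7 1.0 3.7
   vertex 4.4 0.7 4.5
  endloop
 endfacet
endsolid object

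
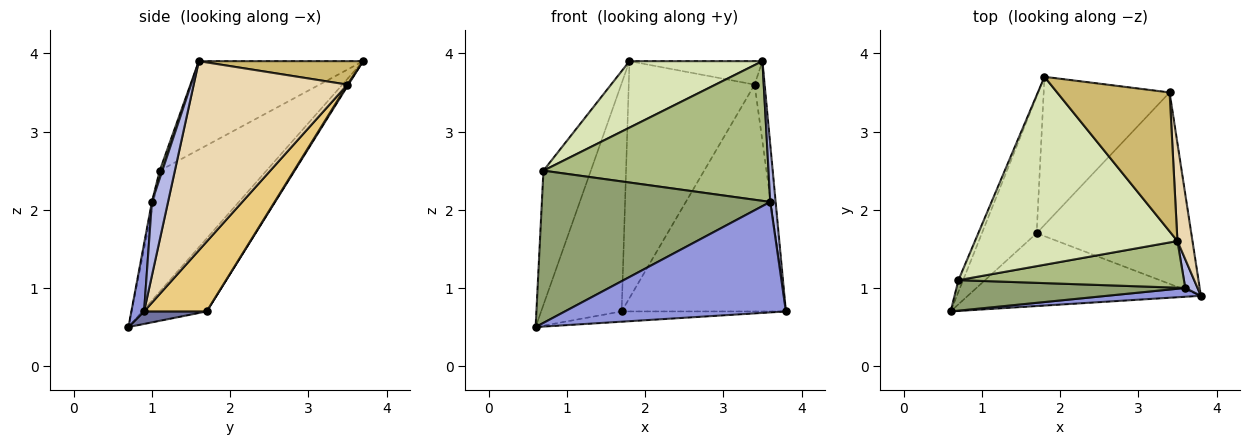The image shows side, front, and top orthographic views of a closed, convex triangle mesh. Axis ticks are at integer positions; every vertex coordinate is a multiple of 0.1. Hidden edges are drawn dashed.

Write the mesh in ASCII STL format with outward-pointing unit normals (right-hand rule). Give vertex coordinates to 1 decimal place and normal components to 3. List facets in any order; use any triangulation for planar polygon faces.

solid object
 facet normal 0.053 0.139 -0.989
  outer loop
   vertex 1.7 1.7 0.7
   vertex 3.8 0.9 0.7
   vertex 0.6 0.7 0.5
  endloop
 endfacet
 facet normal -0.566 0.707 -0.424
  outer loop
   vertex 1.7 1.7 0.7
   vertex 0.6 0.7 0.5
   vertex 1.8 3.7 3.9
  endloop
 endfacet
 facet normal 0.057 -0.995 0.079
  outer loop
   vertex 3.6 1.0 2.1
   vertex 0.6 0.7 0.5
   vertex 3.8 0.9 0.7
  endloop
 endfacet
 facet normal 0.937 -0.312 0.156
  outer loop
   vertex 3.6 1.0 2.1
   vertex 3.8 0.9 0.7
   vertex 3.5 1.6 3.9
  endloop
 endfacet
 facet normal -0.007 -0.980 0.196
  outer loop
   vertex 0.7 1.1 2.5
   vertex 0.6 0.7 0.5
   vertex 3.6 1.0 2.1
  endloop
 endfacet
 facet normal 0.011 -0.948 0.317
  outer loop
   vertex 0.7 1.1 2.5
   vertex 3.6 1.0 2.1
   vertex 3.5 1.6 3.9
  endloop
 endfacet
 facet normal -0.913 0.406 -0.035
  outer loop
   vertex 0.7 1.1 2.5
   vertex 1.8 3.7 3.9
   vertex 0.6 0.7 0.5
  endloop
 endfacet
 facet normal -0.381 -0.308 0.872
  outer loop
   vertex 0.7 1.1 2.5
   vertex 3.5 1.6 3.9
   vertex 1.8 3.7 3.9
  endloop
 endfacet
 facet normal 0.007 0.848 -0.530
  outer loop
   vertex 3.4 3.5 3.6
   vertex 1.7 1.7 0.7
   vertex 1.8 3.7 3.9
  endloop
 endfacet
 facet normal 0.201 0.163 0.966
  outer loop
   vertex 3.4 3.5 3.6
   vertex 1.8 3.7 3.9
   vertex 3.5 1.6 3.9
  endloop
 endfacet
 facet normal 0.280 0.734 -0.619
  outer loop
   vertex 3.4 3.5 3.6
   vertex 3.8 0.9 0.7
   vertex 1.7 1.7 0.7
  endloop
 endfacet
 facet normal 0.995 0.065 0.079
  outer loop
   vertex 3.4 3.5 3.6
   vertex 3.5 1.6 3.9
   vertex 3.8 0.9 0.7
  endloop
 endfacet
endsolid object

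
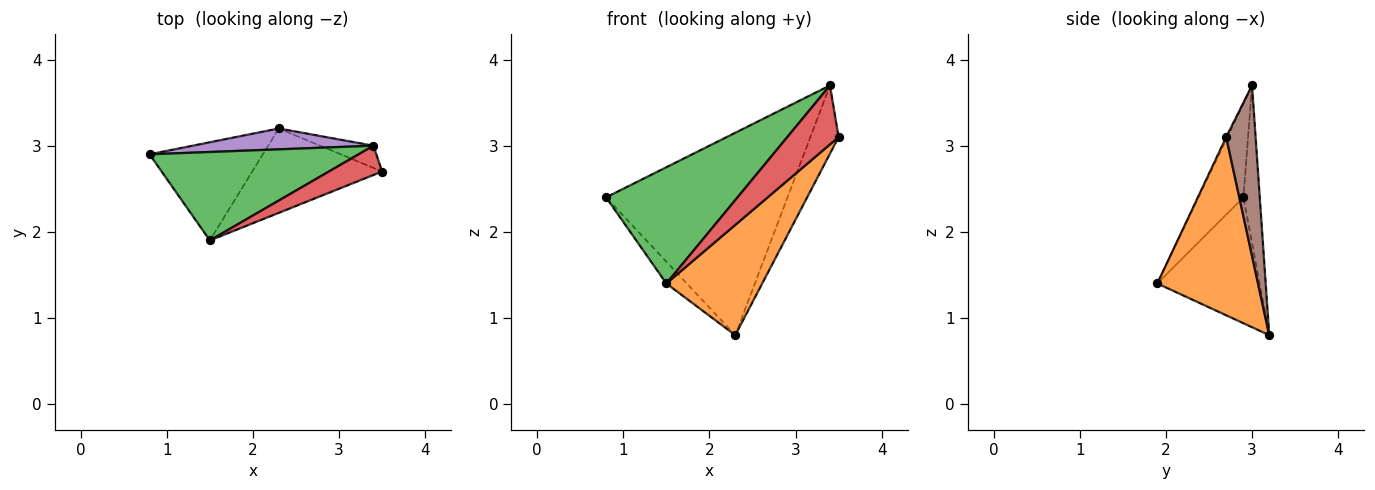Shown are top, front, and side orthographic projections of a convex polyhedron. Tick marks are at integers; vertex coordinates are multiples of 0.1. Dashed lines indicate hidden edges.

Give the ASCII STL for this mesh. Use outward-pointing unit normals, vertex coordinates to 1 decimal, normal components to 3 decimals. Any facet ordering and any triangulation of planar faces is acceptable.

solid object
 facet normal -0.735 0.147 -0.662
  outer loop
   vertex 2.3 3.2 0.8
   vertex 1.5 1.9 1.4
   vertex 0.8 2.9 2.4
  endloop
 endfacet
 facet normal 0.641 -0.610 -0.467
  outer loop
   vertex 2.3 3.2 0.8
   vertex 3.5 2.7 3.1
   vertex 1.5 1.9 1.4
  endloop
 endfacet
 facet normal -0.263 -0.768 0.584
  outer loop
   vertex 3.4 3.0 3.7
   vertex 0.8 2.9 2.4
   vertex 1.5 1.9 1.4
  endloop
 endfacet
 facet normal -0.020 -0.896 0.445
  outer loop
   vertex 3.4 3.0 3.7
   vertex 1.5 1.9 1.4
   vertex 3.5 2.7 3.1
  endloop
 endfacet
 facet normal -0.089 0.991 0.102
  outer loop
   vertex 3.4 3.0 3.7
   vertex 2.3 3.2 0.8
   vertex 0.8 2.9 2.4
  endloop
 endfacet
 facet normal 0.704 0.675 -0.220
  outer loop
   vertex 3.4 3.0 3.7
   vertex 3.5 2.7 3.1
   vertex 2.3 3.2 0.8
  endloop
 endfacet
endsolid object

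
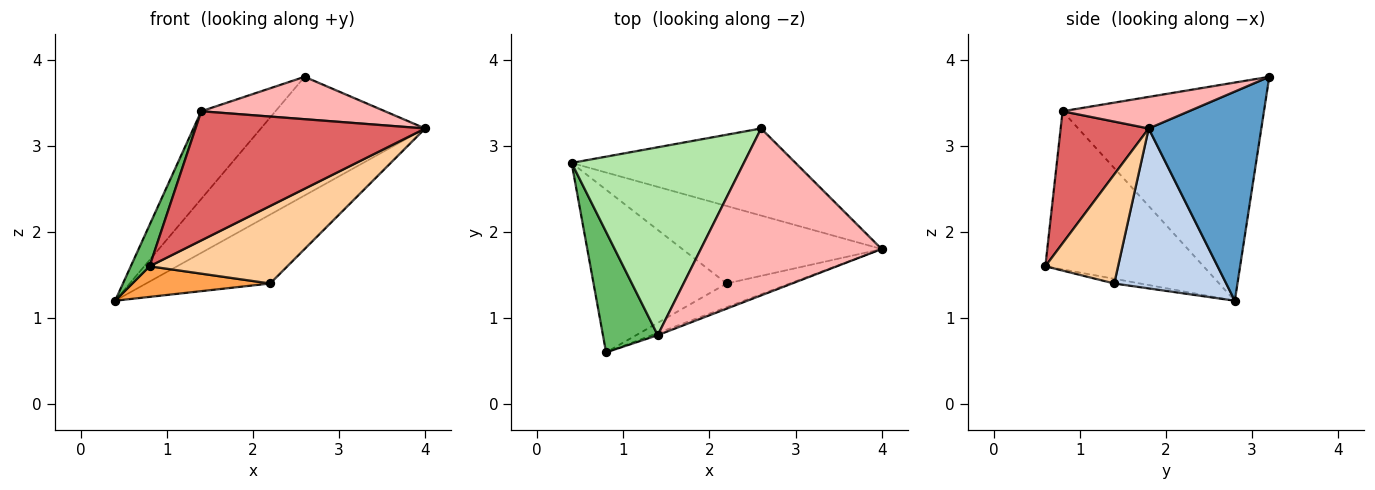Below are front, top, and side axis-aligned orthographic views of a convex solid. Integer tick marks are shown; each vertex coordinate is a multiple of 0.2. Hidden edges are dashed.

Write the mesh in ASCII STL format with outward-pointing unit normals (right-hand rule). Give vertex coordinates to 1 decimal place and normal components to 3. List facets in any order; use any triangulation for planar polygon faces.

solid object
 facet normal 0.484 0.706 -0.518
  outer loop
   vertex 2.6 3.2 3.8
   vertex 4.0 1.8 3.2
   vertex 0.4 2.8 1.2
  endloop
 endfacet
 facet normal 0.514 0.570 -0.641
  outer loop
   vertex 2.2 1.4 1.4
   vertex 0.4 2.8 1.2
   vertex 4.0 1.8 3.2
  endloop
 endfacet
 facet normal -0.035 -0.185 -0.982
  outer loop
   vertex 2.2 1.4 1.4
   vertex 0.8 0.6 1.6
   vertex 0.4 2.8 1.2
  endloop
 endfacet
 facet normal 0.451 -0.854 -0.261
  outer loop
   vertex 2.2 1.4 1.4
   vertex 4.0 1.8 3.2
   vertex 0.8 0.6 1.6
  endloop
 endfacet
 facet normal -0.939 -0.112 0.325
  outer loop
   vertex 1.4 0.8 3.4
   vertex 0.4 2.8 1.2
   vertex 0.8 0.6 1.6
  endloop
 endfacet
 facet normal -0.754 0.278 0.595
  outer loop
   vertex 1.4 0.8 3.4
   vertex 2.6 3.2 3.8
   vertex 0.4 2.8 1.2
  endloop
 endfacet
 facet normal 0.358 -0.934 -0.016
  outer loop
   vertex 1.4 0.8 3.4
   vertex 0.8 0.6 1.6
   vertex 4.0 1.8 3.2
  endloop
 endfacet
 facet normal 0.167 -0.243 0.956
  outer loop
   vertex 1.4 0.8 3.4
   vertex 4.0 1.8 3.2
   vertex 2.6 3.2 3.8
  endloop
 endfacet
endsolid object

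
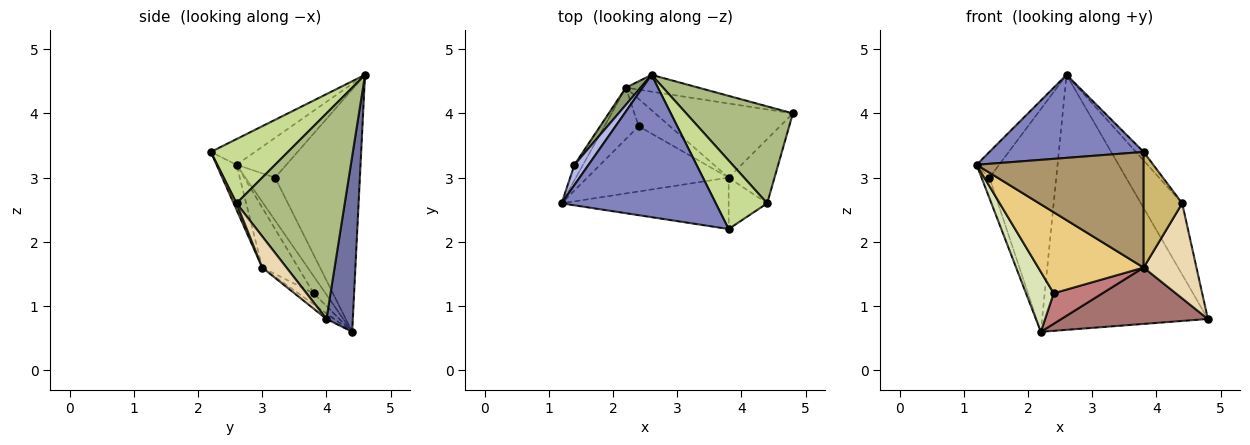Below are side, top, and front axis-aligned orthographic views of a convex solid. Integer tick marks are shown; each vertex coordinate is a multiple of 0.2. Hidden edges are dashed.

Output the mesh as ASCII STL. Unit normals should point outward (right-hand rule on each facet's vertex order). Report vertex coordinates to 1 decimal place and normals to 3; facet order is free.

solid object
 facet normal 0.157 0.986 -0.065
  outer loop
   vertex 2.2 4.4 0.6
   vertex 2.6 4.6 4.6
   vertex 4.8 4.0 0.8
  endloop
 endfacet
 facet normal -0.142 -0.499 0.855
  outer loop
   vertex 3.8 2.2 3.4
   vertex 2.6 4.6 4.6
   vertex 1.2 2.6 3.2
  endloop
 endfacet
 facet normal -0.949 0.253 -0.190
  outer loop
   vertex 1.4 3.2 3.0
   vertex 2.2 4.4 0.6
   vertex 1.2 2.6 3.2
  endloop
 endfacet
 facet normal -0.867 0.392 0.308
  outer loop
   vertex 1.4 3.2 3.0
   vertex 1.2 2.6 3.2
   vertex 2.6 4.6 4.6
  endloop
 endfacet
 facet normal -0.785 0.618 0.048
  outer loop
   vertex 1.4 3.2 3.0
   vertex 2.6 4.6 4.6
   vertex 2.2 4.4 0.6
  endloop
 endfacet
 facet normal 0.841 0.321 0.436
  outer loop
   vertex 4.4 2.6 2.6
   vertex 4.8 4.0 0.8
   vertex 2.6 4.6 4.6
  endloop
 endfacet
 facet normal 0.778 0.078 0.623
  outer loop
   vertex 4.4 2.6 2.6
   vertex 2.6 4.6 4.6
   vertex 3.8 2.2 3.4
  endloop
 endfacet
 facet normal -0.309 -0.722 -0.619
  outer loop
   vertex 2.4 3.8 1.2
   vertex 1.2 2.6 3.2
   vertex 2.2 4.4 0.6
  endloop
 endfacet
 facet normal -0.109 -0.908 -0.404
  outer loop
   vertex 3.8 3.0 1.6
   vertex 3.8 2.2 3.4
   vertex 1.2 2.6 3.2
  endloop
 endfacet
 facet normal 0.068 -0.912 -0.405
  outer loop
   vertex 3.8 3.0 1.6
   vertex 4.4 2.6 2.6
   vertex 3.8 2.2 3.4
  endloop
 endfacet
 facet normal -0.257 -0.753 -0.606
  outer loop
   vertex 3.8 3.0 1.6
   vertex 1.2 2.6 3.2
   vertex 2.4 3.8 1.2
  endloop
 endfacet
 facet normal 0.356 -0.774 -0.523
  outer loop
   vertex 3.8 3.0 1.6
   vertex 4.8 4.0 0.8
   vertex 4.4 2.6 2.6
  endloop
 endfacet
 facet normal -0.032 -0.605 -0.796
  outer loop
   vertex 3.8 3.0 1.6
   vertex 2.2 4.4 0.6
   vertex 4.8 4.0 0.8
  endloop
 endfacet
 facet normal -0.229 -0.725 -0.649
  outer loop
   vertex 3.8 3.0 1.6
   vertex 2.4 3.8 1.2
   vertex 2.2 4.4 0.6
  endloop
 endfacet
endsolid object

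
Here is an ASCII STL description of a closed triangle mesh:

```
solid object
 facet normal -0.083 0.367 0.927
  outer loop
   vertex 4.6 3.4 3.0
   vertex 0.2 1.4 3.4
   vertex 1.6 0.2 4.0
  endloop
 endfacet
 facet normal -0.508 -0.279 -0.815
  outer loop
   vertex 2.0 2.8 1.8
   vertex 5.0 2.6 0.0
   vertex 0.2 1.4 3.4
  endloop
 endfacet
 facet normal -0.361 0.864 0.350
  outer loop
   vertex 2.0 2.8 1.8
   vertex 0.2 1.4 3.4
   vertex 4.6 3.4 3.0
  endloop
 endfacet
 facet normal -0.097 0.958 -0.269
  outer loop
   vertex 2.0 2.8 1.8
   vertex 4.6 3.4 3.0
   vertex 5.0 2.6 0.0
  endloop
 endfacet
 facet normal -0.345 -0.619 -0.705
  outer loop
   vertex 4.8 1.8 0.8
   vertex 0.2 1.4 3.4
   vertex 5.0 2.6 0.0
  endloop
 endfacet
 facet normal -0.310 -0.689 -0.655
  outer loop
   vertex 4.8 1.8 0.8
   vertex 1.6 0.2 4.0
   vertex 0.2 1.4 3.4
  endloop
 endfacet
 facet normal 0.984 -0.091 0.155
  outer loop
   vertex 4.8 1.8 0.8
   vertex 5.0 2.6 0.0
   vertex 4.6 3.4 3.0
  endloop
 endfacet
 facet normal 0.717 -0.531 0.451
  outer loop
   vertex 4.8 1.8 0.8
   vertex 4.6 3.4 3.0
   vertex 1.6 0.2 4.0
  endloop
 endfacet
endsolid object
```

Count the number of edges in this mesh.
12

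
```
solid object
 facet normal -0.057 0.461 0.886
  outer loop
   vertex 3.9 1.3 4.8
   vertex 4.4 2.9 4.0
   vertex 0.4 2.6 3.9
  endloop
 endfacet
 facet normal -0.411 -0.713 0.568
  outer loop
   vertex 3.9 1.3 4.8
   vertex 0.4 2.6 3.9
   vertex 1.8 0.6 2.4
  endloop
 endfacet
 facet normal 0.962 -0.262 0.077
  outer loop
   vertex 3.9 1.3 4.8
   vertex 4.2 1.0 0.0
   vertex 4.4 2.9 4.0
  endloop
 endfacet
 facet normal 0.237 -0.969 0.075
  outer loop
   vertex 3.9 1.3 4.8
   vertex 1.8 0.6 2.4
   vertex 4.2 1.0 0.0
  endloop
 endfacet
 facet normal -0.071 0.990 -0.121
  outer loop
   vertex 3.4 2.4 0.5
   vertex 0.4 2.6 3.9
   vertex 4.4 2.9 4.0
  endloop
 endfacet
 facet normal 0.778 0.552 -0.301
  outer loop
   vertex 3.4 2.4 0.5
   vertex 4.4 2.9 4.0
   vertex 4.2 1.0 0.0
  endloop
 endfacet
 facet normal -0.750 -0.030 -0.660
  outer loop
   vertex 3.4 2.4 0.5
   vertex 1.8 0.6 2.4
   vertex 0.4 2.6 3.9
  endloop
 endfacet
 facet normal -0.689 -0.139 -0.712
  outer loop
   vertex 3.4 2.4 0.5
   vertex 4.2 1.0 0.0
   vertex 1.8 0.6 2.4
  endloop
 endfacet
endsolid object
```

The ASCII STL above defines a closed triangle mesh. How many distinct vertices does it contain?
6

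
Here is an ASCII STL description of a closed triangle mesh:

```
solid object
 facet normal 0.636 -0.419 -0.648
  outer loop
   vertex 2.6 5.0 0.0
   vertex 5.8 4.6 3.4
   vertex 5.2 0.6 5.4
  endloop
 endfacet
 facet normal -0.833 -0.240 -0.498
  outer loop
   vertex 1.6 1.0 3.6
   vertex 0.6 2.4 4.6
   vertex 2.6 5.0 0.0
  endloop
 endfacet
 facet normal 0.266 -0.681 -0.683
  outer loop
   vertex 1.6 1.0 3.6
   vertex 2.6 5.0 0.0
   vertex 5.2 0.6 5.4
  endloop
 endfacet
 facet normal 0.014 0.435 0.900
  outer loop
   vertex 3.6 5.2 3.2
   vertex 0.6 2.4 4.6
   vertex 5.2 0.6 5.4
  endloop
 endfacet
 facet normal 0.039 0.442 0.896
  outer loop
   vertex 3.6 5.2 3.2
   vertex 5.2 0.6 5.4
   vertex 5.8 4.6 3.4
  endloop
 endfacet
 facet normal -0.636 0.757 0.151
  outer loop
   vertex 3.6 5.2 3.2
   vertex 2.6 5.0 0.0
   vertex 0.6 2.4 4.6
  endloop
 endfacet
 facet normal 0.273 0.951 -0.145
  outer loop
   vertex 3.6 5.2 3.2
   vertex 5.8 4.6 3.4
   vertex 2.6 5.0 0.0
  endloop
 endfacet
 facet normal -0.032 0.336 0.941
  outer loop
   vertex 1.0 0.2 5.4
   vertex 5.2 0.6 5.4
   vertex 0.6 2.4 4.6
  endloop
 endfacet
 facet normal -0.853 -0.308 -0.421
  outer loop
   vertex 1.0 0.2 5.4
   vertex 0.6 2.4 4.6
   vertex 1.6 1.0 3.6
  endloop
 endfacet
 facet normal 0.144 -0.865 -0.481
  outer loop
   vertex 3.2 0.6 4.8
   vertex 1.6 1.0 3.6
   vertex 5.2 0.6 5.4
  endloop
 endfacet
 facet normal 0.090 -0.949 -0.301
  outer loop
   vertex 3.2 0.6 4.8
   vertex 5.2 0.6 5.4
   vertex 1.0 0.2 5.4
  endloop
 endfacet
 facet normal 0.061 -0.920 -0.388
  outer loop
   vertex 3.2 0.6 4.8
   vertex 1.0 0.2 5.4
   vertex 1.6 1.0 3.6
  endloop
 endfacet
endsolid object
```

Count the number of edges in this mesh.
18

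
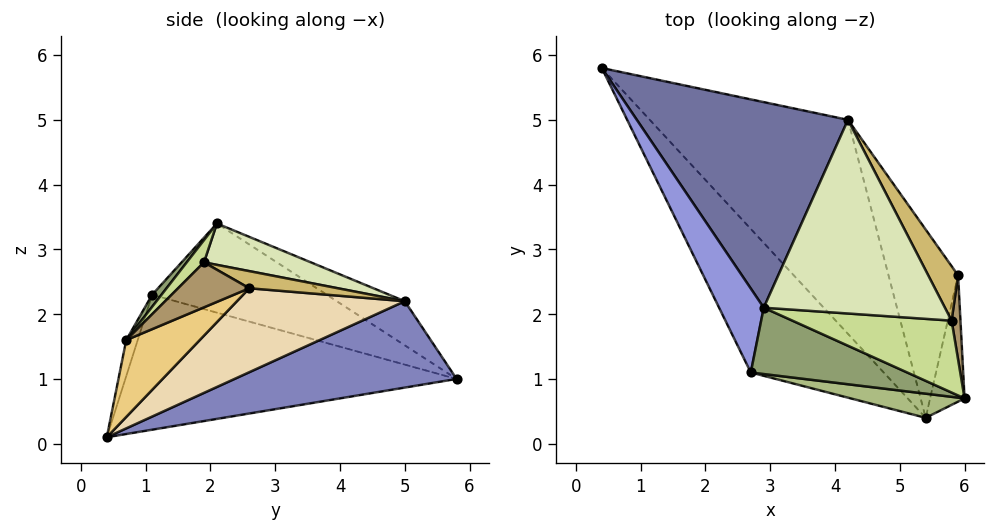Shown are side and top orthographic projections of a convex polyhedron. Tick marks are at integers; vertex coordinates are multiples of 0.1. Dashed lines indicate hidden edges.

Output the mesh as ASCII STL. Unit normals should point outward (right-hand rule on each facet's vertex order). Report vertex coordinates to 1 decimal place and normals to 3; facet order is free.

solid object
 facet normal -0.183 0.445 0.877
  outer loop
   vertex 4.2 5.0 2.2
   vertex 0.4 5.8 1.0
   vertex 2.9 2.1 3.4
  endloop
 endfacet
 facet normal 0.354 0.463 -0.812
  outer loop
   vertex 4.2 5.0 2.2
   vertex 5.4 0.4 0.1
   vertex 0.4 5.8 1.0
  endloop
 endfacet
 facet normal -0.853 -0.299 0.427
  outer loop
   vertex 2.7 1.1 2.3
   vertex 2.9 2.1 3.4
   vertex 0.4 5.8 1.0
  endloop
 endfacet
 facet normal -0.626 -0.477 -0.617
  outer loop
   vertex 2.7 1.1 2.3
   vertex 0.4 5.8 1.0
   vertex 5.4 0.4 0.1
  endloop
 endfacet
 facet normal 0.051 -0.744 0.667
  outer loop
   vertex 2.7 1.1 2.3
   vertex 6.0 0.7 1.6
   vertex 2.9 2.1 3.4
  endloop
 endfacet
 facet normal -0.071 -0.972 0.223
  outer loop
   vertex 2.7 1.1 2.3
   vertex 5.4 0.4 0.1
   vertex 6.0 0.7 1.6
  endloop
 endfacet
 facet normal 0.099 -0.695 0.712
  outer loop
   vertex 5.8 1.9 2.8
   vertex 2.9 2.1 3.4
   vertex 6.0 0.7 1.6
  endloop
 endfacet
 facet normal 0.213 0.291 0.933
  outer loop
   vertex 5.8 1.9 2.8
   vertex 4.2 5.0 2.2
   vertex 2.9 2.1 3.4
  endloop
 endfacet
 facet normal 0.981 -0.030 0.193
  outer loop
   vertex 5.9 2.6 2.4
   vertex 5.8 1.9 2.8
   vertex 6.0 0.7 1.6
  endloop
 endfacet
 facet normal 0.458 0.391 0.798
  outer loop
   vertex 5.9 2.6 2.4
   vertex 4.2 5.0 2.2
   vertex 5.8 1.9 2.8
  endloop
 endfacet
 facet normal 0.891 0.215 -0.399
  outer loop
   vertex 5.9 2.6 2.4
   vertex 6.0 0.7 1.6
   vertex 5.4 0.4 0.1
  endloop
 endfacet
 facet normal 0.691 0.442 -0.573
  outer loop
   vertex 5.9 2.6 2.4
   vertex 5.4 0.4 0.1
   vertex 4.2 5.0 2.2
  endloop
 endfacet
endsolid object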